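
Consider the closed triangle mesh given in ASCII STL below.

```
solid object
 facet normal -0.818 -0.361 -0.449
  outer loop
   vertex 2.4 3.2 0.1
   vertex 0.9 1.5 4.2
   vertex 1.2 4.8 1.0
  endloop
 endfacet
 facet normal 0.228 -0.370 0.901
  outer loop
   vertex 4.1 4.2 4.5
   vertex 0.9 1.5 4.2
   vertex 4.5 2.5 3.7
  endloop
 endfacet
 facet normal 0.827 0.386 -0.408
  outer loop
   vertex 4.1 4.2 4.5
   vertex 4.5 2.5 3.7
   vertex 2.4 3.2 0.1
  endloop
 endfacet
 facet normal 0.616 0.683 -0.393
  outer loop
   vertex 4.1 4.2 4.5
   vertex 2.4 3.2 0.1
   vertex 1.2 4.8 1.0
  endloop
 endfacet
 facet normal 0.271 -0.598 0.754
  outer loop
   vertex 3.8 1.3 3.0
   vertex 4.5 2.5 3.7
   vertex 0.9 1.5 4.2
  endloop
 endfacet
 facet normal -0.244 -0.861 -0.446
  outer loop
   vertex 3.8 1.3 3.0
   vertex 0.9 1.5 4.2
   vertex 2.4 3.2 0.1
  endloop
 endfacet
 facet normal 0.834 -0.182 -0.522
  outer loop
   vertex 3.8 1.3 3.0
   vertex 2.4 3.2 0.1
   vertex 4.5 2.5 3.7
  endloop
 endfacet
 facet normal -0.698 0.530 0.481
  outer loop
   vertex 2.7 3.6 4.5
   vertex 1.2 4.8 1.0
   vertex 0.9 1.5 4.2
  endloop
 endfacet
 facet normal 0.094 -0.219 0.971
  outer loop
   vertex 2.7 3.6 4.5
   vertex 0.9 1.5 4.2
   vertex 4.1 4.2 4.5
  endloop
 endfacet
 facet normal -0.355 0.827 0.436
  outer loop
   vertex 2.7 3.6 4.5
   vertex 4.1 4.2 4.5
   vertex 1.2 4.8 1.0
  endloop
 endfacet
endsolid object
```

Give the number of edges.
15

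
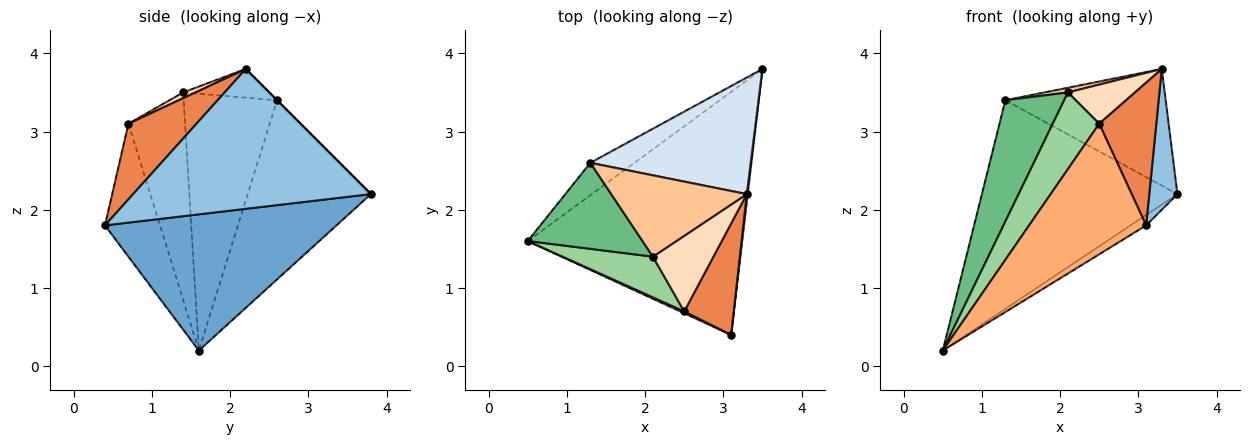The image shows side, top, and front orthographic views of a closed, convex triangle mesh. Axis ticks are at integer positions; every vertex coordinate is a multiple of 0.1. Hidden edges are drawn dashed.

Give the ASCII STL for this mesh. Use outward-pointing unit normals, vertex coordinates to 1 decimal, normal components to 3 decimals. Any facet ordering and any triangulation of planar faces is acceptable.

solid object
 facet normal 0.536 0.036 -0.844
  outer loop
   vertex 3.1 0.4 1.8
   vertex 0.5 1.6 0.2
   vertex 3.5 3.8 2.2
  endloop
 endfacet
 facet normal 0.993 -0.118 0.007
  outer loop
   vertex 3.3 2.2 3.8
   vertex 3.1 0.4 1.8
   vertex 3.5 3.8 2.2
  endloop
 endfacet
 facet normal -0.529 0.839 -0.130
  outer loop
   vertex 1.3 2.6 3.4
   vertex 3.5 3.8 2.2
   vertex 0.5 1.6 0.2
  endloop
 endfacet
 facet normal 0.000 0.707 0.707
  outer loop
   vertex 1.3 2.6 3.4
   vertex 3.3 2.2 3.8
   vertex 3.5 3.8 2.2
  endloop
 endfacet
 facet normal 0.685 -0.574 0.449
  outer loop
   vertex 2.5 0.7 3.1
   vertex 3.1 0.4 1.8
   vertex 3.3 2.2 3.8
  endloop
 endfacet
 facet normal -0.425 -0.905 0.013
  outer loop
   vertex 2.5 0.7 3.1
   vertex 0.5 1.6 0.2
   vertex 3.1 0.4 1.8
  endloop
 endfacet
 facet normal -0.207 -0.056 0.977
  outer loop
   vertex 2.1 1.4 3.5
   vertex 3.3 2.2 3.8
   vertex 1.3 2.6 3.4
  endloop
 endfacet
 facet normal 0.084 -0.458 0.885
  outer loop
   vertex 2.1 1.4 3.5
   vertex 2.5 0.7 3.1
   vertex 3.3 2.2 3.8
  endloop
 endfacet
 facet normal -0.792 -0.498 0.354
  outer loop
   vertex 2.1 1.4 3.5
   vertex 1.3 2.6 3.4
   vertex 0.5 1.6 0.2
  endloop
 endfacet
 facet normal -0.733 -0.601 0.319
  outer loop
   vertex 2.1 1.4 3.5
   vertex 0.5 1.6 0.2
   vertex 2.5 0.7 3.1
  endloop
 endfacet
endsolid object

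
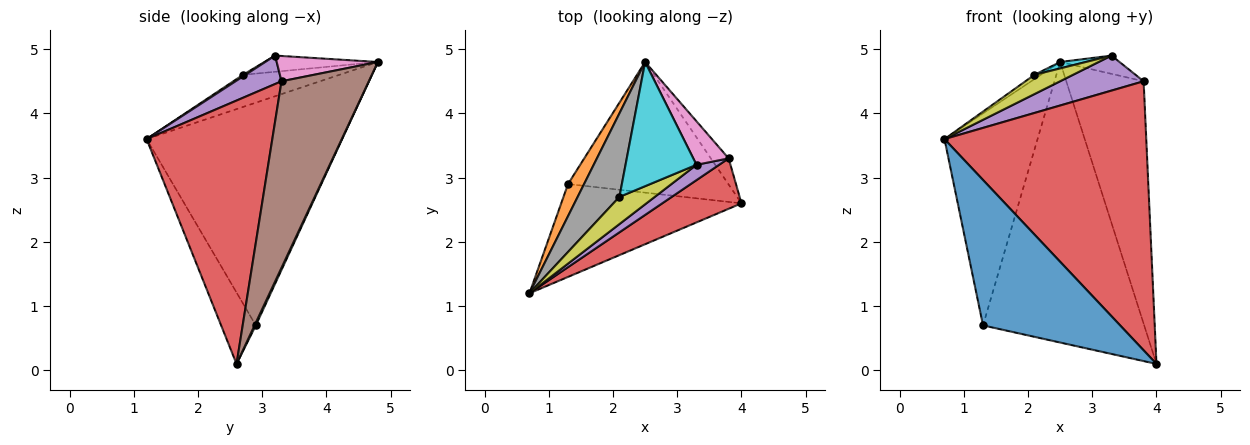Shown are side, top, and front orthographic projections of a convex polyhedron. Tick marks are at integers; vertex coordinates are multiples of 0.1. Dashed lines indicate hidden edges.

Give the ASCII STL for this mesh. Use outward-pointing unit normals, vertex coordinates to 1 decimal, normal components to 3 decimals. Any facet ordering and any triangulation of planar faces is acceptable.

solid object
 facet normal -0.209 -0.824 -0.526
  outer loop
   vertex 1.3 2.9 0.7
   vertex 4.0 2.6 0.1
   vertex 0.7 1.2 3.6
  endloop
 endfacet
 facet normal -0.901 0.429 0.065
  outer loop
   vertex 1.3 2.9 0.7
   vertex 0.7 1.2 3.6
   vertex 2.5 4.8 4.8
  endloop
 endfacet
 facet normal 0.007 0.907 -0.422
  outer loop
   vertex 1.3 2.9 0.7
   vertex 2.5 4.8 4.8
   vertex 4.0 2.6 0.1
  endloop
 endfacet
 facet normal 0.522 -0.838 0.157
  outer loop
   vertex 3.8 3.3 4.5
   vertex 0.7 1.2 3.6
   vertex 4.0 2.6 0.1
  endloop
 endfacet
 facet normal 0.450 -0.818 0.358
  outer loop
   vertex 3.8 3.3 4.5
   vertex 3.3 3.2 4.9
   vertex 0.7 1.2 3.6
  endloop
 endfacet
 facet normal 0.747 0.661 -0.071
  outer loop
   vertex 3.8 3.3 4.5
   vertex 4.0 2.6 0.1
   vertex 2.5 4.8 4.8
  endloop
 endfacet
 facet normal 0.551 0.323 0.769
  outer loop
   vertex 3.8 3.3 4.5
   vertex 2.5 4.8 4.8
   vertex 3.3 3.2 4.9
  endloop
 endfacet
 facet normal -0.609 0.041 0.792
  outer loop
   vertex 2.1 2.7 4.6
   vertex 2.5 4.8 4.8
   vertex 0.7 1.2 3.6
  endloop
 endfacet
 facet normal 0.037 -0.578 0.815
  outer loop
   vertex 2.1 2.7 4.6
   vertex 0.7 1.2 3.6
   vertex 3.3 3.2 4.9
  endloop
 endfacet
 facet normal -0.222 -0.050 0.974
  outer loop
   vertex 2.1 2.7 4.6
   vertex 3.3 3.2 4.9
   vertex 2.5 4.8 4.8
  endloop
 endfacet
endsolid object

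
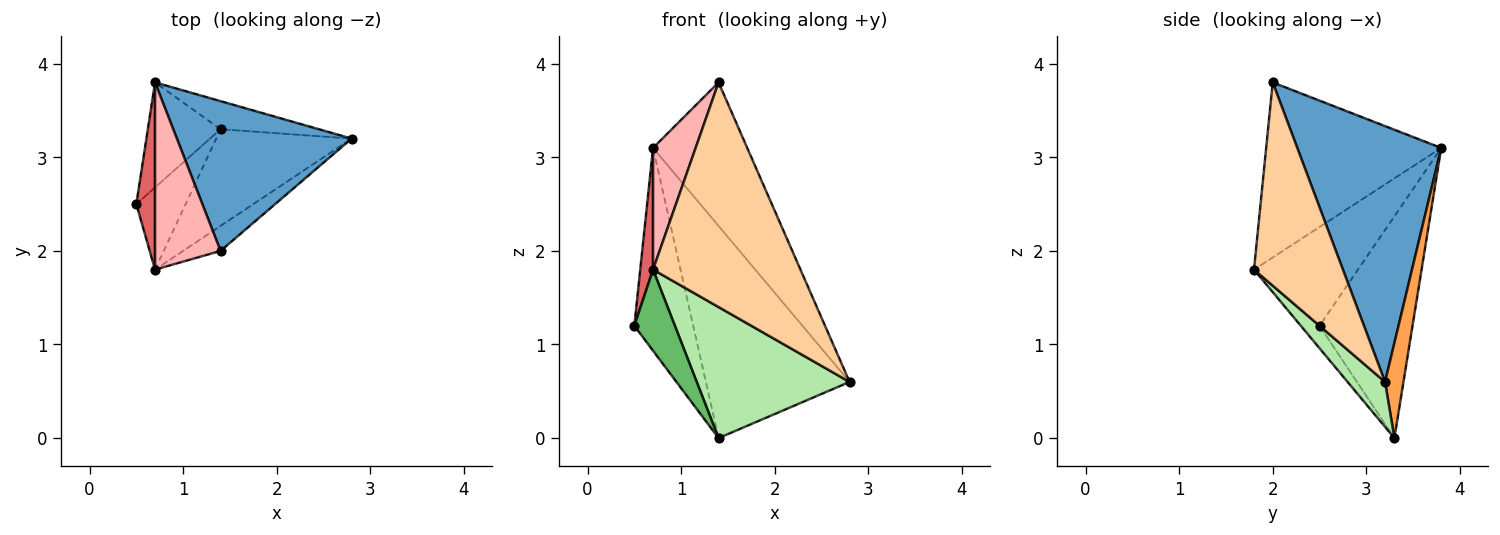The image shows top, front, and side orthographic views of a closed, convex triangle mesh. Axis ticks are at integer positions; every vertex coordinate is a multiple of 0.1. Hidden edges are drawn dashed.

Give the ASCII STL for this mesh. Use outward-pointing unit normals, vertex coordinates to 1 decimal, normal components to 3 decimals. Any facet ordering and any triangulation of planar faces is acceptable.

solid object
 facet normal 0.726 0.475 0.496
  outer loop
   vertex 1.4 2.0 3.8
   vertex 2.8 3.2 0.6
   vertex 0.7 3.8 3.1
  endloop
 endfacet
 facet normal -0.814 0.516 -0.267
  outer loop
   vertex 1.4 3.3 0.0
   vertex 0.5 2.5 1.2
   vertex 0.7 3.8 3.1
  endloop
 endfacet
 facet normal 0.126 0.983 -0.130
  outer loop
   vertex 1.4 3.3 0.0
   vertex 0.7 3.8 3.1
   vertex 2.8 3.2 0.6
  endloop
 endfacet
 facet normal 0.514 -0.852 -0.095
  outer loop
   vertex 0.7 1.8 1.8
   vertex 2.8 3.2 0.6
   vertex 1.4 2.0 3.8
  endloop
 endfacet
 facet normal -0.308 -0.668 -0.677
  outer loop
   vertex 0.7 1.8 1.8
   vertex 0.5 2.5 1.2
   vertex 1.4 3.3 0.0
  endloop
 endfacet
 facet normal 0.193 -0.789 -0.583
  outer loop
   vertex 0.7 1.8 1.8
   vertex 1.4 3.3 0.0
   vertex 2.8 3.2 0.6
  endloop
 endfacet
 facet normal -0.975 -0.120 0.185
  outer loop
   vertex 0.7 1.8 1.8
   vertex 0.7 3.8 3.1
   vertex 0.5 2.5 1.2
  endloop
 endfacet
 facet normal -0.913 -0.222 0.342
  outer loop
   vertex 0.7 1.8 1.8
   vertex 1.4 2.0 3.8
   vertex 0.7 3.8 3.1
  endloop
 endfacet
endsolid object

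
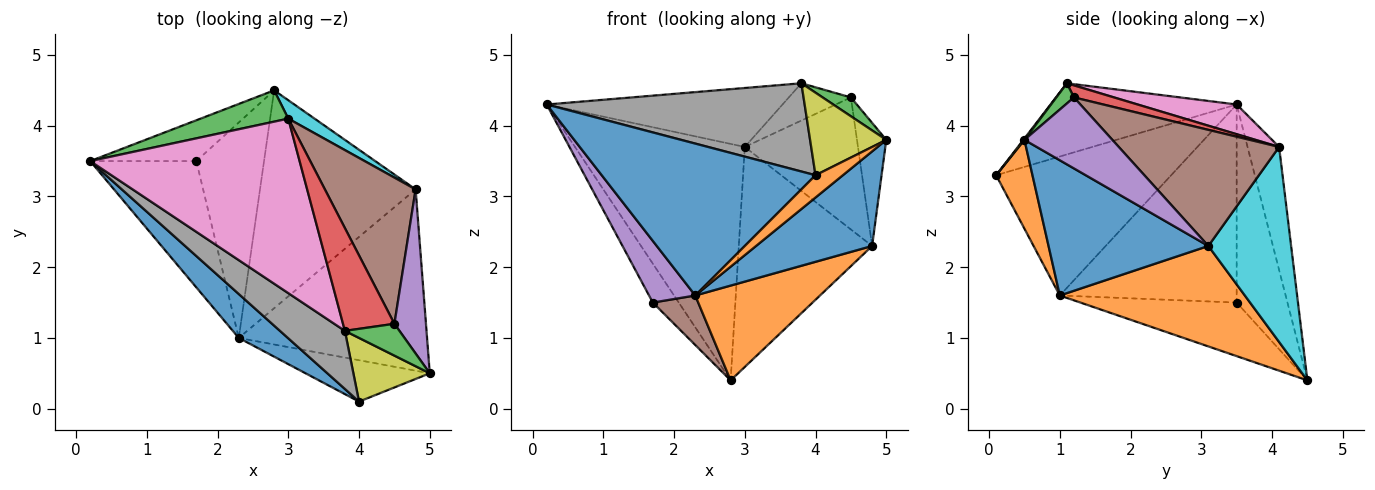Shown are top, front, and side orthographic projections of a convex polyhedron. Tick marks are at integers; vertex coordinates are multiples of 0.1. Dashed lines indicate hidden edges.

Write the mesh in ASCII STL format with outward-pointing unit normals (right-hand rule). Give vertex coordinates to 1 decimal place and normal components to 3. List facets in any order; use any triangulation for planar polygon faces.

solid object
 facet normal -0.618 -0.755 0.218
  outer loop
   vertex 2.3 1.0 1.6
   vertex 4.0 0.1 3.3
   vertex 0.2 3.5 4.3
  endloop
 endfacet
 facet normal 0.533 -0.401 -0.745
  outer loop
   vertex 2.3 1.0 1.6
   vertex 5.0 0.5 3.8
   vertex 4.0 0.1 3.3
  endloop
 endfacet
 facet normal -0.181 0.975 0.129
  outer loop
   vertex 3.0 4.1 3.7
   vertex 2.8 4.5 0.4
   vertex 0.2 3.5 4.3
  endloop
 endfacet
 facet normal -0.804 0.411 -0.431
  outer loop
   vertex 1.7 3.5 1.5
   vertex 0.2 3.5 4.3
   vertex 2.8 4.5 0.4
  endloop
 endfacet
 facet normal -0.859 -0.225 -0.460
  outer loop
   vertex 1.7 3.5 1.5
   vertex 2.3 1.0 1.6
   vertex 0.2 3.5 4.3
  endloop
 endfacet
 facet normal -0.611 -0.177 -0.772
  outer loop
   vertex 1.7 3.5 1.5
   vertex 2.8 4.5 0.4
   vertex 2.3 1.0 1.6
  endloop
 endfacet
 facet normal 0.133 0.317 0.939
  outer loop
   vertex 3.8 1.1 4.6
   vertex 3.0 4.1 3.7
   vertex 0.2 3.5 4.3
  endloop
 endfacet
 facet normal -0.516 -0.715 0.471
  outer loop
   vertex 3.8 1.1 4.6
   vertex 0.2 3.5 4.3
   vertex 4.0 0.1 3.3
  endloop
 endfacet
 facet normal 0.011 -0.792 0.611
  outer loop
   vertex 3.8 1.1 4.6
   vertex 4.0 0.1 3.3
   vertex 5.0 0.5 3.8
  endloop
 endfacet
 facet normal 0.526 0.848 0.071
  outer loop
   vertex 4.8 3.1 2.3
   vertex 2.8 4.5 0.4
   vertex 3.0 4.1 3.7
  endloop
 endfacet
 facet normal 0.537 -0.390 -0.748
  outer loop
   vertex 4.8 3.1 2.3
   vertex 5.0 0.5 3.8
   vertex 2.3 1.0 1.6
  endloop
 endfacet
 facet normal 0.509 -0.343 -0.789
  outer loop
   vertex 4.8 3.1 2.3
   vertex 2.3 1.0 1.6
   vertex 2.8 4.5 0.4
  endloop
 endfacet
 facet normal 0.304 -0.486 0.820
  outer loop
   vertex 4.5 1.2 4.4
   vertex 3.8 1.1 4.6
   vertex 5.0 0.5 3.8
  endloop
 endfacet
 facet normal 0.215 0.333 0.918
  outer loop
   vertex 4.5 1.2 4.4
   vertex 3.0 4.1 3.7
   vertex 3.8 1.1 4.6
  endloop
 endfacet
 facet normal 0.874 0.291 0.389
  outer loop
   vertex 4.5 1.2 4.4
   vertex 5.0 0.5 3.8
   vertex 4.8 3.1 2.3
  endloop
 endfacet
 facet normal 0.689 0.486 0.538
  outer loop
   vertex 4.5 1.2 4.4
   vertex 4.8 3.1 2.3
   vertex 3.0 4.1 3.7
  endloop
 endfacet
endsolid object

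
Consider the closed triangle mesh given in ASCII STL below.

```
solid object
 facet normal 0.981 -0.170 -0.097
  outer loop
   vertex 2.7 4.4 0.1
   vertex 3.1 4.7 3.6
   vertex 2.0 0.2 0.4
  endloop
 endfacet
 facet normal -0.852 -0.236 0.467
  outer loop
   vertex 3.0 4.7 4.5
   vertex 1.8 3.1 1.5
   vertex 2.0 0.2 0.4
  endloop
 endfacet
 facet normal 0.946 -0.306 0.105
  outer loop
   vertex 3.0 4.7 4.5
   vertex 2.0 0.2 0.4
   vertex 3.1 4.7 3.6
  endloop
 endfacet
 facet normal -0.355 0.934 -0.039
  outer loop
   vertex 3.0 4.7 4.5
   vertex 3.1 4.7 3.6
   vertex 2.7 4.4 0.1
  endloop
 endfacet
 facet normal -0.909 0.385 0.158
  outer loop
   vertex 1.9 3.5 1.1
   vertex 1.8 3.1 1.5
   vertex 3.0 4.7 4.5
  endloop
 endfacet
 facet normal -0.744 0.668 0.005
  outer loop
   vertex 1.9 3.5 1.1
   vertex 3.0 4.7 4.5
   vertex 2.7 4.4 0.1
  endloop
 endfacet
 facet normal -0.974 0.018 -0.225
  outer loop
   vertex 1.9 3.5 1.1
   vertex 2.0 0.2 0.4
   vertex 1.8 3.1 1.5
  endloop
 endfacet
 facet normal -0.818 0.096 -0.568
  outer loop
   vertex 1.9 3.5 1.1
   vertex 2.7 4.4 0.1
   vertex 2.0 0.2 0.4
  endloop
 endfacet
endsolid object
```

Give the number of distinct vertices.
6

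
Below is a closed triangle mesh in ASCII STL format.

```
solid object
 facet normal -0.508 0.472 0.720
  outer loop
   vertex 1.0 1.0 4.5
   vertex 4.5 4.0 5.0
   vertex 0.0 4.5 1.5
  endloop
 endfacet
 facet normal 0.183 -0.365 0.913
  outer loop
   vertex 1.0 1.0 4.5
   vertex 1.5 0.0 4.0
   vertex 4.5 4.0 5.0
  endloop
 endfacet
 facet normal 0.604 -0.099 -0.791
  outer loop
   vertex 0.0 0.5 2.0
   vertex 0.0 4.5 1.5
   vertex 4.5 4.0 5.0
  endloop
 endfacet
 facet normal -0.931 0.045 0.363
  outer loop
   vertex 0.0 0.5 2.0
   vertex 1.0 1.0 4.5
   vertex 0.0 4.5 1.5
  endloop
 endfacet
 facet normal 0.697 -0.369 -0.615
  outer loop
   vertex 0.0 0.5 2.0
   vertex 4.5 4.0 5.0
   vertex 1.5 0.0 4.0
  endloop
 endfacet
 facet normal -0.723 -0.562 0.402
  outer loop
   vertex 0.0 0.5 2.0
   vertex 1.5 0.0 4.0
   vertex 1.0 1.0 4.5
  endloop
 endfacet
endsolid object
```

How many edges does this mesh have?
9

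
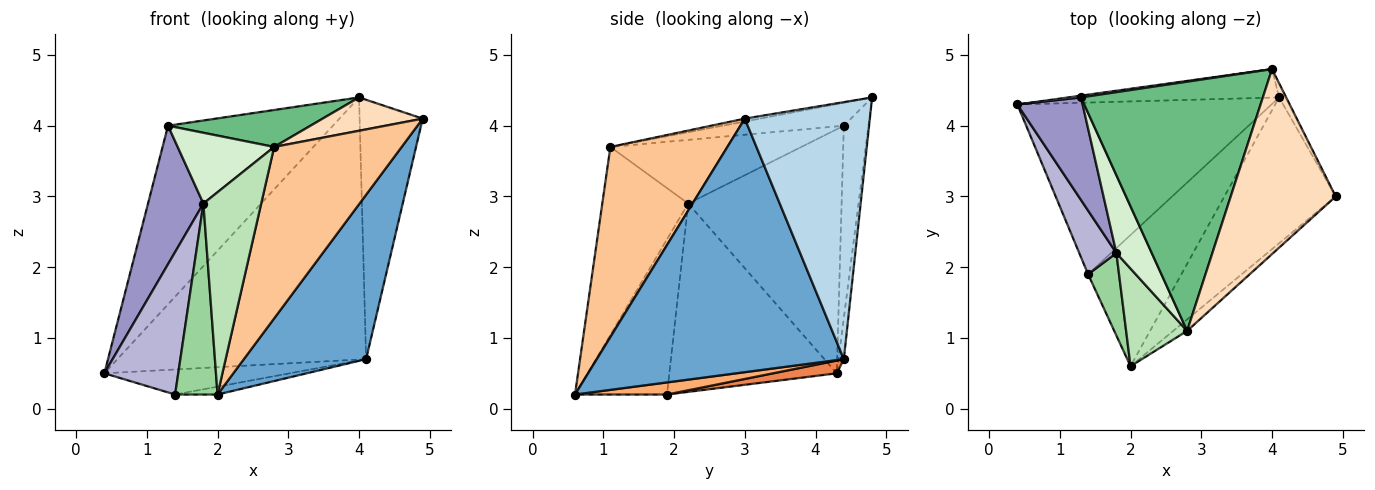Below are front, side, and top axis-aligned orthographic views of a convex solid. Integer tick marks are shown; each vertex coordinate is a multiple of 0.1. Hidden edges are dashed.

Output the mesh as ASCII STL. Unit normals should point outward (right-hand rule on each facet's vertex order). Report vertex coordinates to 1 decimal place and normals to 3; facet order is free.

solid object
 facet normal 0.834 -0.413 -0.366
  outer loop
   vertex 4.1 4.4 0.7
   vertex 4.9 3.0 4.1
   vertex 2.0 0.6 0.2
  endloop
 endfacet
 facet normal -0.021 0.994 -0.108
  outer loop
   vertex 4.1 4.4 0.7
   vertex 0.4 4.3 0.5
   vertex 4.0 4.8 4.4
  endloop
 endfacet
 facet normal 0.893 0.450 -0.025
  outer loop
   vertex 4.1 4.4 0.7
   vertex 4.0 4.8 4.4
   vertex 4.9 3.0 4.1
  endloop
 endfacet
 facet normal -0.148 0.989 0.010
  outer loop
   vertex 1.3 4.4 4.0
   vertex 4.0 4.8 4.4
   vertex 0.4 4.3 0.5
  endloop
 endfacet
 facet normal 0.050 0.144 -0.988
  outer loop
   vertex 1.4 1.9 0.2
   vertex 0.4 4.3 0.5
   vertex 4.1 4.4 0.7
  endloop
 endfacet
 facet normal 0.128 0.059 -0.990
  outer loop
   vertex 1.4 1.9 0.2
   vertex 4.1 4.4 0.7
   vertex 2.0 0.6 0.2
  endloop
 endfacet
 facet normal 0.675 -0.736 -0.049
  outer loop
   vertex 2.8 1.1 3.7
   vertex 2.0 0.6 0.2
   vertex 4.9 3.0 4.1
  endloop
 endfacet
 facet normal -0.027 -0.177 0.984
  outer loop
   vertex 2.8 1.1 3.7
   vertex 4.9 3.0 4.1
   vertex 4.0 4.8 4.4
  endloop
 endfacet
 facet normal -0.124 -0.146 0.982
  outer loop
   vertex 2.8 1.1 3.7
   vertex 4.0 4.8 4.4
   vertex 1.3 4.4 4.0
  endloop
 endfacet
 facet normal -0.893 -0.412 0.178
  outer loop
   vertex 1.8 2.2 2.9
   vertex 1.4 1.9 0.2
   vertex 2.0 0.6 0.2
  endloop
 endfacet
 facet normal -0.801 -0.539 0.260
  outer loop
   vertex 1.8 2.2 2.9
   vertex 2.0 0.6 0.2
   vertex 2.8 1.1 3.7
  endloop
 endfacet
 facet normal -0.800 -0.404 0.444
  outer loop
   vertex 1.8 2.2 2.9
   vertex 2.8 1.1 3.7
   vertex 1.3 4.4 4.0
  endloop
 endfacet
 facet normal -0.912 -0.329 0.244
  outer loop
   vertex 1.8 2.2 2.9
   vertex 1.3 4.4 4.0
   vertex 0.4 4.3 0.5
  endloop
 endfacet
 facet normal -0.900 -0.397 0.178
  outer loop
   vertex 1.8 2.2 2.9
   vertex 0.4 4.3 0.5
   vertex 1.4 1.9 0.2
  endloop
 endfacet
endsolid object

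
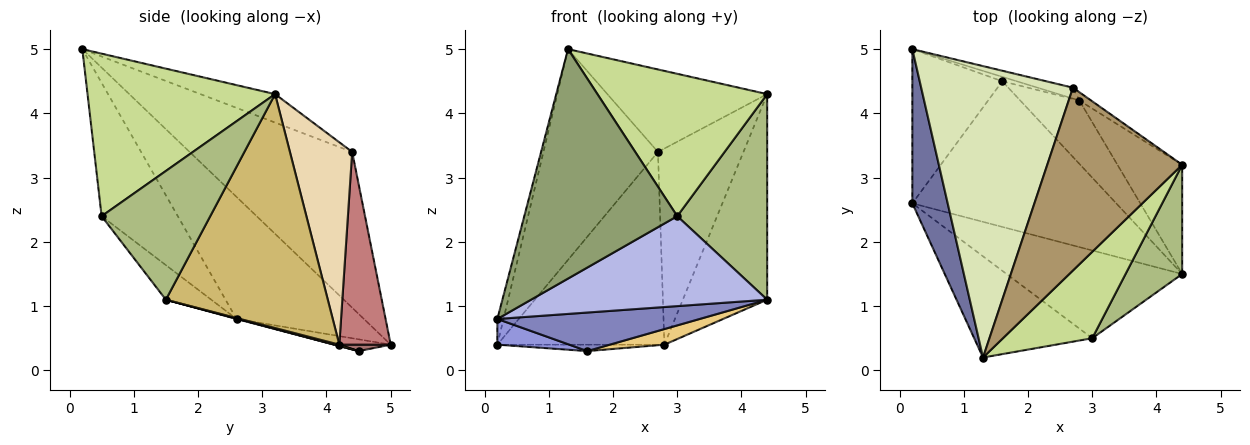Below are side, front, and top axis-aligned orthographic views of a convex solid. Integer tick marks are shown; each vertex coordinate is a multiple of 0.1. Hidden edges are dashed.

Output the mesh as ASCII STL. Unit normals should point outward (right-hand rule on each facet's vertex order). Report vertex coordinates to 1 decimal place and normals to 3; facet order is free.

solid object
 facet normal -0.960 0.046 0.278
  outer loop
   vertex 1.3 0.2 5.0
   vertex 0.2 5.0 0.4
   vertex 0.2 2.6 0.8
  endloop
 endfacet
 facet normal 0.002 -0.256 -0.967
  outer loop
   vertex 1.6 4.5 0.3
   vertex 4.4 1.5 1.1
   vertex 0.2 2.6 0.8
  endloop
 endfacet
 facet normal -0.128 -0.163 -0.978
  outer loop
   vertex 1.6 4.5 0.3
   vertex 0.2 2.6 0.8
   vertex 0.2 5.0 0.4
  endloop
 endfacet
 facet normal -0.136 -0.709 -0.692
  outer loop
   vertex 3.0 0.5 2.4
   vertex 0.2 2.6 0.8
   vertex 4.4 1.5 1.1
  endloop
 endfacet
 facet normal -0.415 -0.833 -0.367
  outer loop
   vertex 3.0 0.5 2.4
   vertex 1.3 0.2 5.0
   vertex 0.2 2.6 0.8
  endloop
 endfacet
 facet normal 0.729 -0.604 0.321
  outer loop
   vertex 3.0 0.5 2.4
   vertex 4.4 1.5 1.1
   vertex 4.4 3.2 4.3
  endloop
 endfacet
 facet normal 0.687 -0.621 0.377
  outer loop
   vertex 3.0 0.5 2.4
   vertex 4.4 3.2 4.3
   vertex 1.3 0.2 5.0
  endloop
 endfacet
 facet normal -0.639 0.450 0.623
  outer loop
   vertex 2.7 4.4 3.4
   vertex 0.2 5.0 0.4
   vertex 1.3 0.2 5.0
  endloop
 endfacet
 facet normal -0.189 0.404 0.895
  outer loop
   vertex 2.7 4.4 3.4
   vertex 1.3 0.2 5.0
   vertex 4.4 3.2 4.3
  endloop
 endfacet
 facet normal 0.861 0.449 -0.238
  outer loop
   vertex 2.8 4.2 0.4
   vertex 4.4 3.2 4.3
   vertex 4.4 1.5 1.1
  endloop
 endfacet
 facet normal 0.021 -0.239 -0.971
  outer loop
   vertex 2.8 4.2 0.4
   vertex 4.4 1.5 1.1
   vertex 1.6 4.5 0.3
  endloop
 endfacet
 facet normal 0.588 0.808 -0.034
  outer loop
   vertex 2.8 4.2 0.4
   vertex 2.7 4.4 3.4
   vertex 4.4 3.2 4.3
  endloop
 endfacet
 facet normal 0.245 0.797 -0.552
  outer loop
   vertex 2.8 4.2 0.4
   vertex 1.6 4.5 0.3
   vertex 0.2 5.0 0.4
  endloop
 endfacet
 facet normal 0.294 0.954 -0.054
  outer loop
   vertex 2.8 4.2 0.4
   vertex 0.2 5.0 0.4
   vertex 2.7 4.4 3.4
  endloop
 endfacet
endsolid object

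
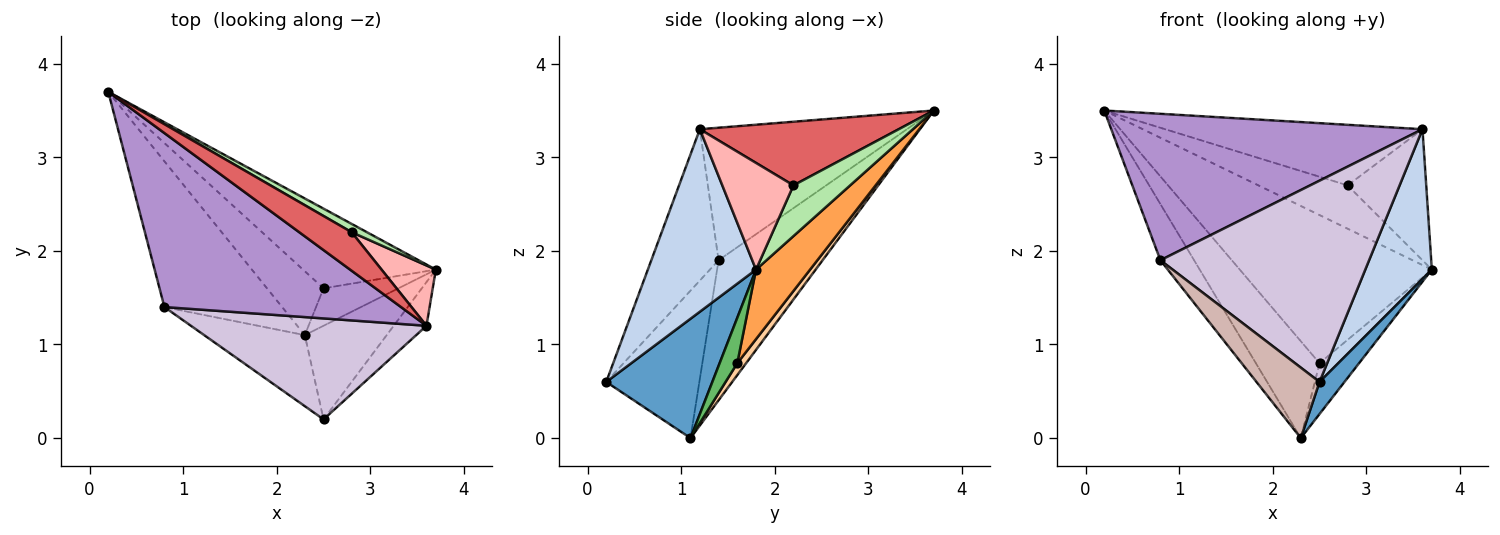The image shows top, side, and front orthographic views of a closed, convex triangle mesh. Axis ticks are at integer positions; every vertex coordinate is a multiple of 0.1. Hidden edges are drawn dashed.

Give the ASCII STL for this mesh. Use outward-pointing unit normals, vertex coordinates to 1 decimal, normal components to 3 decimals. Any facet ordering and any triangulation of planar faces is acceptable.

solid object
 facet normal 0.809 -0.190 -0.555
  outer loop
   vertex 2.3 1.1 0.0
   vertex 3.7 1.8 1.8
   vertex 2.5 0.2 0.6
  endloop
 endfacet
 facet normal 0.842 -0.518 -0.151
  outer loop
   vertex 3.6 1.2 3.3
   vertex 2.5 0.2 0.6
   vertex 3.7 1.8 1.8
  endloop
 endfacet
 facet normal 0.241 0.855 -0.460
  outer loop
   vertex 2.5 1.6 0.8
   vertex 0.2 3.7 3.5
   vertex 3.7 1.8 1.8
  endloop
 endfacet
 facet normal 0.115 0.829 -0.547
  outer loop
   vertex 2.5 1.6 0.8
   vertex 2.3 1.1 0.0
   vertex 0.2 3.7 3.5
  endloop
 endfacet
 facet normal 0.339 0.757 -0.558
  outer loop
   vertex 2.5 1.6 0.8
   vertex 3.7 1.8 1.8
   vertex 2.3 1.1 0.0
  endloop
 endfacet
 facet normal 0.530 0.833 0.159
  outer loop
   vertex 2.8 2.2 2.7
   vertex 3.7 1.8 1.8
   vertex 0.2 3.7 3.5
  endloop
 endfacet
 facet normal 0.546 0.707 0.450
  outer loop
   vertex 2.8 2.2 2.7
   vertex 0.2 3.7 3.5
   vertex 3.6 1.2 3.3
  endloop
 endfacet
 facet normal 0.635 0.702 0.323
  outer loop
   vertex 2.8 2.2 2.7
   vertex 3.6 1.2 3.3
   vertex 3.7 1.8 1.8
  endloop
 endfacet
 facet normal -0.394 -0.592 0.703
  outer loop
   vertex 0.8 1.4 1.9
   vertex 3.6 1.2 3.3
   vertex 0.2 3.7 3.5
  endloop
 endfacet
 facet normal -0.277 -0.859 0.431
  outer loop
   vertex 0.8 1.4 1.9
   vertex 2.5 0.2 0.6
   vertex 3.6 1.2 3.3
  endloop
 endfacet
 facet normal -0.743 0.241 -0.625
  outer loop
   vertex 0.8 1.4 1.9
   vertex 0.2 3.7 3.5
   vertex 2.3 1.1 0.0
  endloop
 endfacet
 facet normal -0.721 -0.488 -0.492
  outer loop
   vertex 0.8 1.4 1.9
   vertex 2.3 1.1 0.0
   vertex 2.5 0.2 0.6
  endloop
 endfacet
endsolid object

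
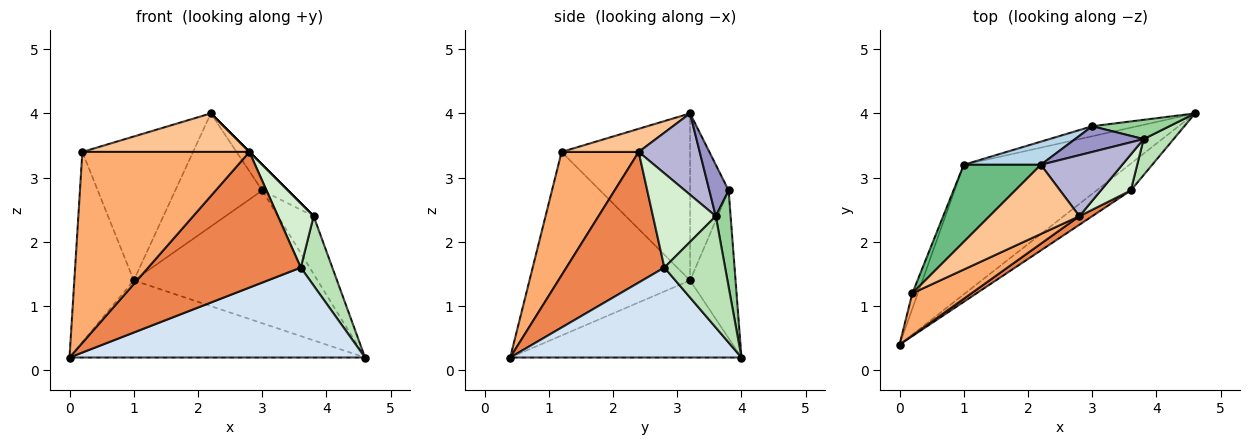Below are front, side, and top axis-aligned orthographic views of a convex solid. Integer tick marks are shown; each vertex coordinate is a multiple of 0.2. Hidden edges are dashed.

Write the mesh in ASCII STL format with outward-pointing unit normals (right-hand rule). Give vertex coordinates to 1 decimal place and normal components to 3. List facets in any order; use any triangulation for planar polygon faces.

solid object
 facet normal -0.371 0.475 -0.798
  outer loop
   vertex 1.0 3.2 1.4
   vertex 4.6 4.0 0.2
   vertex 0.0 0.4 0.2
  endloop
 endfacet
 facet normal -0.239 0.968 -0.073
  outer loop
   vertex 1.0 3.2 1.4
   vertex 3.0 3.8 2.8
   vertex 4.6 4.0 0.2
  endloop
 endfacet
 facet normal -0.398 0.899 0.184
  outer loop
   vertex 1.0 3.2 1.4
   vertex 2.2 3.2 4.0
   vertex 3.0 3.8 2.8
  endloop
 endfacet
 facet normal 0.600 -0.767 -0.229
  outer loop
   vertex 3.6 2.8 1.6
   vertex 0.0 0.4 0.2
   vertex 4.6 4.0 0.2
  endloop
 endfacet
 facet normal 0.540 -0.840 0.053
  outer loop
   vertex 3.6 2.8 1.6
   vertex 2.8 2.4 3.4
   vertex 0.0 0.4 0.2
  endloop
 endfacet
 facet normal 0.411 -0.890 0.197
  outer loop
   vertex 0.2 1.2 3.4
   vertex 0.0 0.4 0.2
   vertex 2.8 2.4 3.4
  endloop
 endfacet
 facet normal 0.219 -0.475 0.852
  outer loop
   vertex 0.2 1.2 3.4
   vertex 2.8 2.4 3.4
   vertex 2.2 3.2 4.0
  endloop
 endfacet
 facet normal -0.937 0.347 -0.028
  outer loop
   vertex 0.2 1.2 3.4
   vertex 1.0 3.2 1.4
   vertex 0.0 0.4 0.2
  endloop
 endfacet
 facet normal -0.715 0.616 0.330
  outer loop
   vertex 0.2 1.2 3.4
   vertex 2.2 3.2 4.0
   vertex 1.0 3.2 1.4
  endloop
 endfacet
 facet normal 0.368 0.882 0.294
  outer loop
   vertex 3.8 3.6 2.4
   vertex 4.6 4.0 0.2
   vertex 3.0 3.8 2.8
  endloop
 endfacet
 facet normal 0.863 -0.448 0.232
  outer loop
   vertex 3.8 3.6 2.4
   vertex 3.6 2.8 1.6
   vertex 4.6 4.0 0.2
  endloop
 endfacet
 facet normal 0.838 -0.476 0.267
  outer loop
   vertex 3.8 3.6 2.4
   vertex 2.8 2.4 3.4
   vertex 3.6 2.8 1.6
  endloop
 endfacet
 facet normal 0.469 0.625 0.625
  outer loop
   vertex 3.8 3.6 2.4
   vertex 3.0 3.8 2.8
   vertex 2.2 3.2 4.0
  endloop
 endfacet
 facet normal 0.707 0.000 0.707
  outer loop
   vertex 3.8 3.6 2.4
   vertex 2.2 3.2 4.0
   vertex 2.8 2.4 3.4
  endloop
 endfacet
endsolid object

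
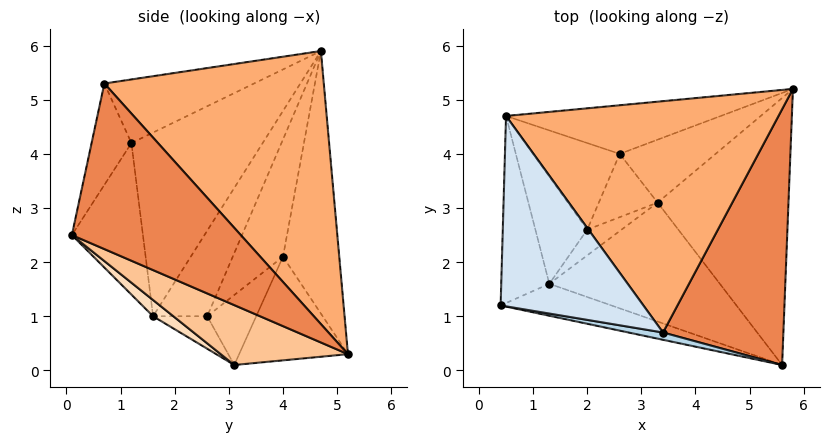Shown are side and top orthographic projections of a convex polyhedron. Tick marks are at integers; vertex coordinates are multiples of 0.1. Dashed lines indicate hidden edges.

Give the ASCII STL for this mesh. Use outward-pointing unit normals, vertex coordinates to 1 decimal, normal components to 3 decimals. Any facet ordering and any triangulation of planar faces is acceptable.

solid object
 facet normal -0.263 -0.946 -0.192
  outer loop
   vertex 1.3 1.6 1.0
   vertex 5.6 0.1 2.5
   vertex 0.4 1.2 4.2
  endloop
 endfacet
 facet normal -0.957 0.149 -0.250
  outer loop
   vertex 1.3 1.6 1.0
   vertex 0.4 1.2 4.2
   vertex 0.5 4.7 5.9
  endloop
 endfacet
 facet normal -0.187 -0.980 0.063
  outer loop
   vertex 3.4 0.7 5.3
   vertex 0.4 1.2 4.2
   vertex 5.6 0.1 2.5
  endloop
 endfacet
 facet normal -0.374 -0.397 0.839
  outer loop
   vertex 3.4 0.7 5.3
   vertex 0.5 4.7 5.9
   vertex 0.4 1.2 4.2
  endloop
 endfacet
 facet normal 0.790 0.217 0.574
  outer loop
   vertex 3.4 0.7 5.3
   vertex 5.6 0.1 2.5
   vertex 5.8 5.2 0.3
  endloop
 endfacet
 facet normal 0.656 0.377 0.654
  outer loop
   vertex 3.4 0.7 5.3
   vertex 5.8 5.2 0.3
   vertex 0.5 4.7 5.9
  endloop
 endfacet
 facet normal 0.385 -0.378 -0.842
  outer loop
   vertex 3.3 3.1 0.1
   vertex 5.8 5.2 0.3
   vertex 5.6 0.1 2.5
  endloop
 endfacet
 facet normal 0.077 -0.586 -0.806
  outer loop
   vertex 3.3 3.1 0.1
   vertex 5.6 0.1 2.5
   vertex 1.3 1.6 1.0
  endloop
 endfacet
 facet normal -0.734 0.514 -0.445
  outer loop
   vertex 2.0 2.6 1.0
   vertex 1.3 1.6 1.0
   vertex 0.5 4.7 5.9
  endloop
 endfacet
 facet normal -0.620 0.434 -0.654
  outer loop
   vertex 2.0 2.6 1.0
   vertex 3.3 3.1 0.1
   vertex 1.3 1.6 1.0
  endloop
 endfacet
 facet normal -0.625 0.630 -0.461
  outer loop
   vertex 2.6 4.0 2.1
   vertex 2.0 2.6 1.0
   vertex 0.5 4.7 5.9
  endloop
 endfacet
 facet normal -0.588 0.640 -0.494
  outer loop
   vertex 2.6 4.0 2.1
   vertex 3.3 3.1 0.1
   vertex 2.0 2.6 1.0
  endloop
 endfacet
 facet normal -0.517 0.744 -0.423
  outer loop
   vertex 2.6 4.0 2.1
   vertex 0.5 4.7 5.9
   vertex 5.8 5.2 0.3
  endloop
 endfacet
 facet normal -0.535 0.684 -0.495
  outer loop
   vertex 2.6 4.0 2.1
   vertex 5.8 5.2 0.3
   vertex 3.3 3.1 0.1
  endloop
 endfacet
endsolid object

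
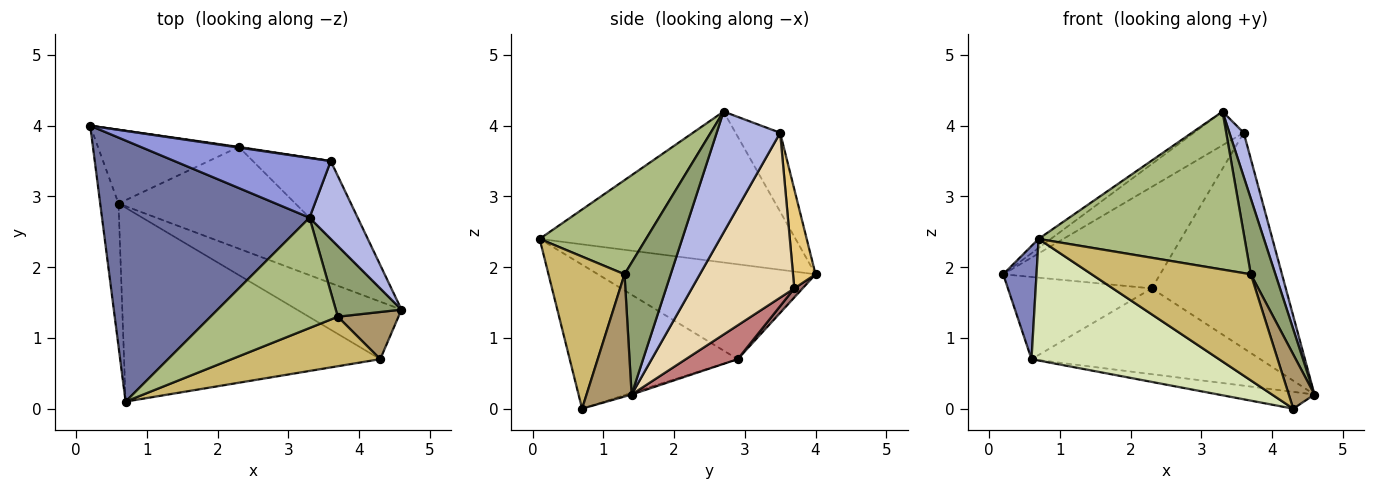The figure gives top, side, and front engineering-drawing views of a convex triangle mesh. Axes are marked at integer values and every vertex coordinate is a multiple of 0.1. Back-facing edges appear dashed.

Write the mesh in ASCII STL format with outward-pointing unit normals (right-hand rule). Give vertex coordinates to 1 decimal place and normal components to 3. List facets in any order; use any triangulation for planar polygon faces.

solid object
 facet normal -0.588 0.028 0.808
  outer loop
   vertex 3.3 2.7 4.2
   vertex 0.2 4.0 1.9
   vertex 0.7 0.1 2.4
  endloop
 endfacet
 facet normal -0.971 -0.149 -0.188
  outer loop
   vertex 0.6 2.9 0.7
   vertex 0.7 0.1 2.4
   vertex 0.2 4.0 1.9
  endloop
 endfacet
 facet normal -0.403 0.450 0.797
  outer loop
   vertex 3.6 3.5 3.9
   vertex 0.2 4.0 1.9
   vertex 3.3 2.7 4.2
  endloop
 endfacet
 facet normal 0.909 -0.205 0.362
  outer loop
   vertex 3.6 3.5 3.9
   vertex 3.3 2.7 4.2
   vertex 4.6 1.4 0.2
  endloop
 endfacet
 facet normal 0.808 -0.430 0.402
  outer loop
   vertex 3.7 1.3 1.9
   vertex 4.6 1.4 0.2
   vertex 3.3 2.7 4.2
  endloop
 endfacet
 facet normal 0.390 -0.755 0.527
  outer loop
   vertex 3.7 1.3 1.9
   vertex 3.3 2.7 4.2
   vertex 0.7 0.1 2.4
  endloop
 endfacet
 facet normal -0.015 0.281 -0.960
  outer loop
   vertex 4.3 0.7 0.0
   vertex 0.6 2.9 0.7
   vertex 4.6 1.4 0.2
  endloop
 endfacet
 facet normal -0.430 -0.480 -0.765
  outer loop
   vertex 4.3 0.7 0.0
   vertex 0.7 0.1 2.4
   vertex 0.6 2.9 0.7
  endloop
 endfacet
 facet normal 0.798 -0.455 0.396
  outer loop
   vertex 4.3 0.7 0.0
   vertex 4.6 1.4 0.2
   vertex 3.7 1.3 1.9
  endloop
 endfacet
 facet normal 0.397 -0.832 0.388
  outer loop
   vertex 4.3 0.7 0.0
   vertex 3.7 1.3 1.9
   vertex 0.7 0.1 2.4
  endloop
 endfacet
 facet normal 0.142 0.990 0.006
  outer loop
   vertex 2.3 3.7 1.7
   vertex 0.2 4.0 1.9
   vertex 3.6 3.5 3.9
  endloop
 endfacet
 facet normal 0.584 0.764 -0.276
  outer loop
   vertex 2.3 3.7 1.7
   vertex 3.6 3.5 3.9
   vertex 4.6 1.4 0.2
  endloop
 endfacet
 facet normal 0.043 0.744 -0.667
  outer loop
   vertex 2.3 3.7 1.7
   vertex 0.6 2.9 0.7
   vertex 0.2 4.0 1.9
  endloop
 endfacet
 facet normal 0.145 0.638 -0.756
  outer loop
   vertex 2.3 3.7 1.7
   vertex 4.6 1.4 0.2
   vertex 0.6 2.9 0.7
  endloop
 endfacet
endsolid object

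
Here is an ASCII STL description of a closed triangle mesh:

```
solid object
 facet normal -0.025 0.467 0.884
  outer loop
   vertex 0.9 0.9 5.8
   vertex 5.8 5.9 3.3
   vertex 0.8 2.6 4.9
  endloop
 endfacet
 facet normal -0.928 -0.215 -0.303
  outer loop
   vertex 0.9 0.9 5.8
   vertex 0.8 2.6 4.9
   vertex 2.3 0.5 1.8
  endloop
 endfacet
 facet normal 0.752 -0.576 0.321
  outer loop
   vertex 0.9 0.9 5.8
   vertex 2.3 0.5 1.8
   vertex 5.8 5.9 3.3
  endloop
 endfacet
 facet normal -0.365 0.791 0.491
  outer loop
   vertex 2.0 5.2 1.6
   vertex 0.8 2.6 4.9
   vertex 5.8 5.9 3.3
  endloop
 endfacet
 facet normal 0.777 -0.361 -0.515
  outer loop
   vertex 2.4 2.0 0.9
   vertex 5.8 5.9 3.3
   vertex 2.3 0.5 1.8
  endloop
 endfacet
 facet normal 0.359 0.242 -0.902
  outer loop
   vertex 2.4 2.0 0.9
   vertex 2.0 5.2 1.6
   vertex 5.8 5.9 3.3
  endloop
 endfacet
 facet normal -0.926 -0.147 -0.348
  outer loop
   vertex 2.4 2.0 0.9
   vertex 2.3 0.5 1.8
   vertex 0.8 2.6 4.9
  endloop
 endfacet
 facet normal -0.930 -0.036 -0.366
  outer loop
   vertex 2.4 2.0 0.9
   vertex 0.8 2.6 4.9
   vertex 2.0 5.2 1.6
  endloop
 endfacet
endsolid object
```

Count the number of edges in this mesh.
12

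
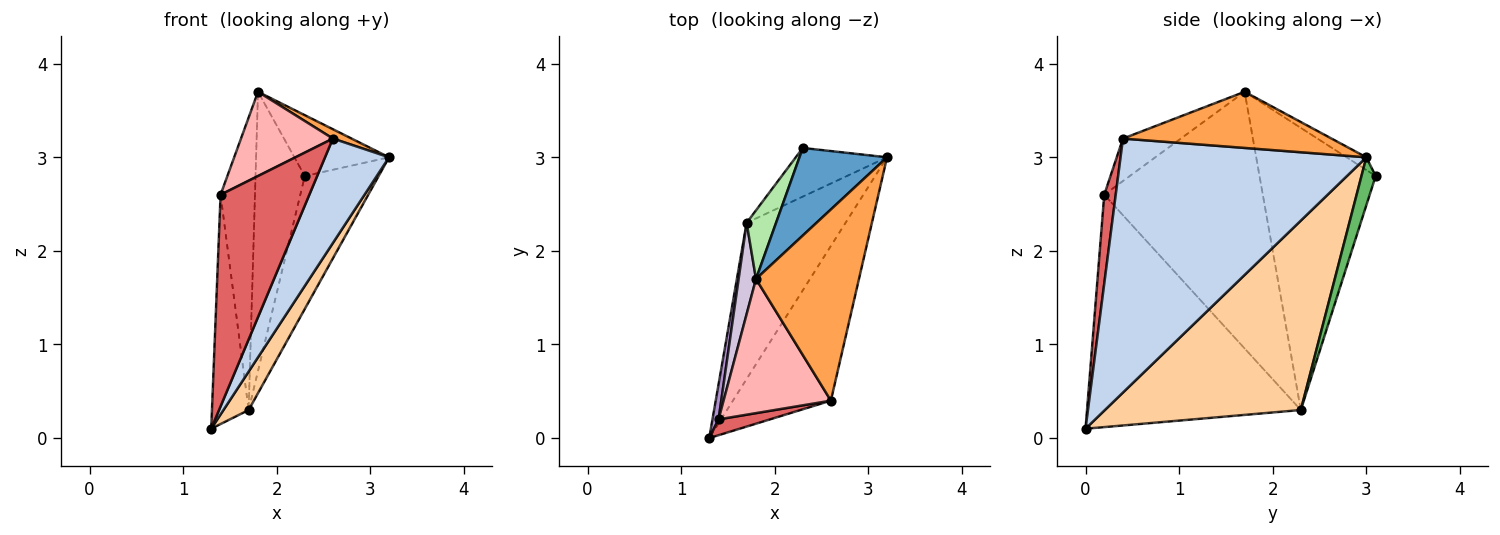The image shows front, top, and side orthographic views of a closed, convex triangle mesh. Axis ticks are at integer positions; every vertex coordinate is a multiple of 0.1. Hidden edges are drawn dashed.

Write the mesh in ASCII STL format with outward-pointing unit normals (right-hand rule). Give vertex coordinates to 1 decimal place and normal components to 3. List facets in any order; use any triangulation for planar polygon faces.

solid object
 facet normal -0.118 0.567 0.816
  outer loop
   vertex 1.8 1.7 3.7
   vertex 3.2 3.0 3.0
   vertex 2.3 3.1 2.8
  endloop
 endfacet
 facet normal 0.907 -0.236 -0.350
  outer loop
   vertex 2.6 0.4 3.2
   vertex 1.3 0.0 0.1
   vertex 3.2 3.0 3.0
  endloop
 endfacet
 facet normal 0.478 -0.043 0.877
  outer loop
   vertex 2.6 0.4 3.2
   vertex 3.2 3.0 3.0
   vertex 1.8 1.7 3.7
  endloop
 endfacet
 facet normal 0.881 -0.113 -0.460
  outer loop
   vertex 1.7 2.3 0.3
   vertex 3.2 3.0 3.0
   vertex 1.3 0.0 0.1
  endloop
 endfacet
 facet normal 0.178 0.924 -0.338
  outer loop
   vertex 1.7 2.3 0.3
   vertex 2.3 3.1 2.8
   vertex 3.2 3.0 3.0
  endloop
 endfacet
 facet normal -0.916 0.389 0.096
  outer loop
   vertex 1.7 2.3 0.3
   vertex 1.8 1.7 3.7
   vertex 2.3 3.1 2.8
  endloop
 endfacet
 facet normal 0.128 -0.989 0.074
  outer loop
   vertex 1.4 0.2 2.6
   vertex 1.3 0.0 0.1
   vertex 2.6 0.4 3.2
  endloop
 endfacet
 facet normal -0.317 -0.504 0.803
  outer loop
   vertex 1.4 0.2 2.6
   vertex 2.6 0.4 3.2
   vertex 1.8 1.7 3.7
  endloop
 endfacet
 facet normal -0.985 0.169 0.026
  outer loop
   vertex 1.4 0.2 2.6
   vertex 1.7 2.3 0.3
   vertex 1.3 0.0 0.1
  endloop
 endfacet
 facet normal -0.975 0.212 0.066
  outer loop
   vertex 1.4 0.2 2.6
   vertex 1.8 1.7 3.7
   vertex 1.7 2.3 0.3
  endloop
 endfacet
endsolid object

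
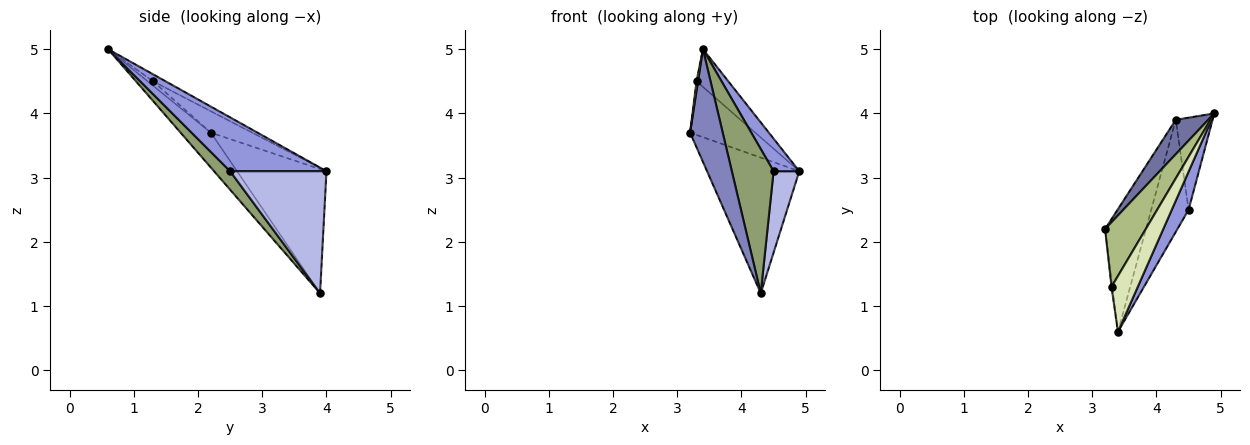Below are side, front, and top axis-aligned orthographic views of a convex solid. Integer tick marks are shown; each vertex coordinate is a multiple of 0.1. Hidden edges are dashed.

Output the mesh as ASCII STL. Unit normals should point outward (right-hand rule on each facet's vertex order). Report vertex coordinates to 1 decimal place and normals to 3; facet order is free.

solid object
 facet normal -0.685 0.706 0.179
  outer loop
   vertex 4.3 3.9 1.2
   vertex 3.2 2.2 3.7
   vertex 4.9 4.0 3.1
  endloop
 endfacet
 facet normal -0.532 -0.573 -0.624
  outer loop
   vertex 4.3 3.9 1.2
   vertex 3.4 0.6 5.0
   vertex 3.2 2.2 3.7
  endloop
 endfacet
 facet normal 0.925 -0.247 0.289
  outer loop
   vertex 4.5 2.5 3.1
   vertex 4.9 4.0 3.1
   vertex 3.4 0.6 5.0
  endloop
 endfacet
 facet normal 0.928 -0.247 -0.280
  outer loop
   vertex 4.5 2.5 3.1
   vertex 4.3 3.9 1.2
   vertex 4.9 4.0 3.1
  endloop
 endfacet
 facet normal 0.291 -0.755 -0.587
  outer loop
   vertex 4.5 2.5 3.1
   vertex 3.4 0.6 5.0
   vertex 4.3 3.9 1.2
  endloop
 endfacet
 facet normal -0.375 0.592 0.713
  outer loop
   vertex 3.3 1.3 4.5
   vertex 4.9 4.0 3.1
   vertex 3.2 2.2 3.7
  endloop
 endfacet
 facet normal -0.950 -0.259 -0.173
  outer loop
   vertex 3.3 1.3 4.5
   vertex 3.2 2.2 3.7
   vertex 3.4 0.6 5.0
  endloop
 endfacet
 facet normal -0.215 0.547 0.809
  outer loop
   vertex 3.3 1.3 4.5
   vertex 3.4 0.6 5.0
   vertex 4.9 4.0 3.1
  endloop
 endfacet
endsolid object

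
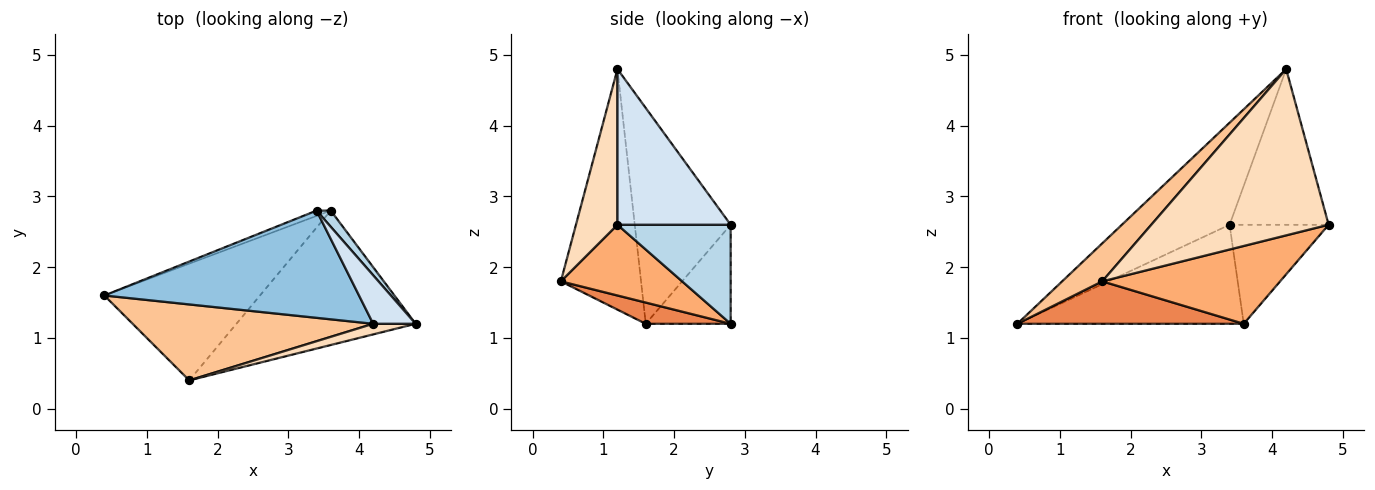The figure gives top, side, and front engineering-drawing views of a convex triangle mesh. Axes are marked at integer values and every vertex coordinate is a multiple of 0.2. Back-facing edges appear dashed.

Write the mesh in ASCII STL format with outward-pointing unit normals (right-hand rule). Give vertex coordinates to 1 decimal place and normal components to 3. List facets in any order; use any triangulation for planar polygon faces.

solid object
 facet normal -0.351 0.935 -0.050
  outer loop
   vertex 3.4 2.8 2.6
   vertex 3.6 2.8 1.2
   vertex 0.4 1.6 1.2
  endloop
 endfacet
 facet normal -0.523 0.587 0.617
  outer loop
   vertex 3.4 2.8 2.6
   vertex 0.4 1.6 1.2
   vertex 4.2 1.2 4.8
  endloop
 endfacet
 facet normal 0.748 0.655 0.107
  outer loop
   vertex 3.4 2.8 2.6
   vertex 4.8 1.2 2.6
   vertex 3.6 2.8 1.2
  endloop
 endfacet
 facet normal 0.737 0.645 0.201
  outer loop
   vertex 3.4 2.8 2.6
   vertex 4.2 1.2 4.8
   vertex 4.8 1.2 2.6
  endloop
 endfacet
 facet normal 0.127 -0.339 -0.932
  outer loop
   vertex 1.6 0.4 1.8
   vertex 0.4 1.6 1.2
   vertex 3.6 2.8 1.2
  endloop
 endfacet
 facet normal 0.323 -0.474 -0.819
  outer loop
   vertex 1.6 0.4 1.8
   vertex 3.6 2.8 1.2
   vertex 4.8 1.2 2.6
  endloop
 endfacet
 facet normal -0.667 -0.333 0.667
  outer loop
   vertex 1.6 0.4 1.8
   vertex 4.2 1.2 4.8
   vertex 0.4 1.6 1.2
  endloop
 endfacet
 facet normal 0.227 -0.972 0.062
  outer loop
   vertex 1.6 0.4 1.8
   vertex 4.8 1.2 2.6
   vertex 4.2 1.2 4.8
  endloop
 endfacet
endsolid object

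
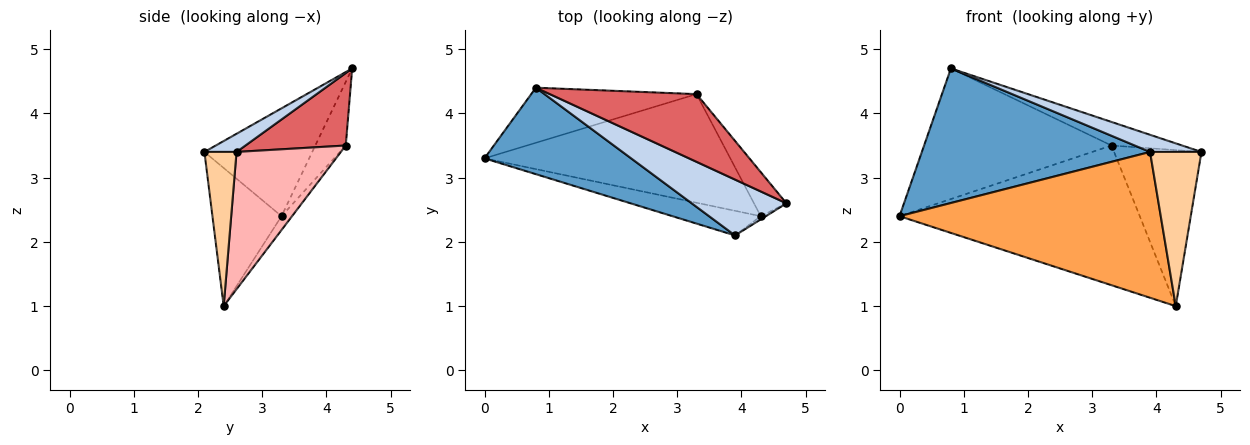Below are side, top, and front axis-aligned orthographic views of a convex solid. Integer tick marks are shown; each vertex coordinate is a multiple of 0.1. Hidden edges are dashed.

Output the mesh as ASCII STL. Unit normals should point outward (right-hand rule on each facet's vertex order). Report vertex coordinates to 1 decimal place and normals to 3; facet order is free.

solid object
 facet normal -0.369 -0.782 0.502
  outer loop
   vertex 3.9 2.1 3.4
   vertex 0.8 4.4 4.7
   vertex 0.0 3.3 2.4
  endloop
 endfacet
 facet normal 0.180 -0.288 0.940
  outer loop
   vertex 3.9 2.1 3.4
   vertex 4.7 2.6 3.4
   vertex 0.8 4.4 4.7
  endloop
 endfacet
 facet normal -0.252 -0.954 -0.161
  outer loop
   vertex 3.9 2.1 3.4
   vertex 0.0 3.3 2.4
   vertex 4.3 2.4 1.0
  endloop
 endfacet
 facet normal 0.530 -0.848 -0.018
  outer loop
   vertex 3.9 2.1 3.4
   vertex 4.3 2.4 1.0
   vertex 4.7 2.6 3.4
  endloop
 endfacet
 facet normal -0.148 0.911 -0.384
  outer loop
   vertex 3.3 4.3 3.5
   vertex 0.0 3.3 2.4
   vertex 0.8 4.4 4.7
  endloop
 endfacet
 facet normal -0.035 0.789 -0.613
  outer loop
   vertex 3.3 4.3 3.5
   vertex 4.3 2.4 1.0
   vertex 0.0 3.3 2.4
  endloop
 endfacet
 facet normal 0.423 0.298 0.856
  outer loop
   vertex 3.3 4.3 3.5
   vertex 0.8 4.4 4.7
   vertex 4.7 2.6 3.4
  endloop
 endfacet
 facet normal 0.754 0.632 -0.178
  outer loop
   vertex 3.3 4.3 3.5
   vertex 4.7 2.6 3.4
   vertex 4.3 2.4 1.0
  endloop
 endfacet
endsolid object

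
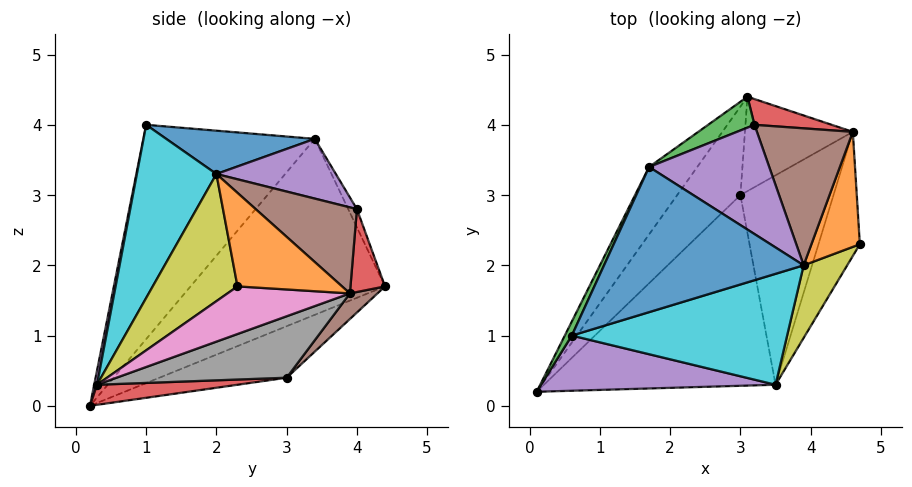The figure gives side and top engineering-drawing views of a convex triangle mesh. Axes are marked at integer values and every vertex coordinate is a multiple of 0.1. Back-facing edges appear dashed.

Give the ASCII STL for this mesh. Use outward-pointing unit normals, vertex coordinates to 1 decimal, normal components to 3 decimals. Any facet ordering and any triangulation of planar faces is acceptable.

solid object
 facet normal -0.502 0.608 -0.616
  outer loop
   vertex 3.0 3.0 0.4
   vertex 0.1 0.2 0.0
   vertex 3.1 4.4 1.7
  endloop
 endfacet
 facet normal -0.755 0.623 -0.207
  outer loop
   vertex 1.7 3.4 3.8
   vertex 3.1 4.4 1.7
   vertex 0.1 0.2 0.0
  endloop
 endfacet
 facet normal -0.908 0.419 0.030
  outer loop
   vertex 1.7 3.4 3.8
   vertex 0.1 0.2 0.0
   vertex 0.6 1.0 4.0
  endloop
 endfacet
 facet normal 0.086 0.053 -0.995
  outer loop
   vertex 3.5 0.3 0.3
   vertex 0.1 0.2 0.0
   vertex 3.0 3.0 0.4
  endloop
 endfacet
 facet normal 0.012 -0.981 0.195
  outer loop
   vertex 3.5 0.3 0.3
   vertex 0.6 1.0 4.0
   vertex 0.1 0.2 0.0
  endloop
 endfacet
 facet normal 0.173 0.664 -0.728
  outer loop
   vertex 4.6 3.9 1.6
   vertex 3.0 3.0 0.4
   vertex 3.1 4.4 1.7
  endloop
 endfacet
 facet normal 0.755 0.006 -0.656
  outer loop
   vertex 4.6 3.9 1.6
   vertex 4.7 2.3 1.7
   vertex 3.5 0.3 0.3
  endloop
 endfacet
 facet normal 0.546 0.132 -0.827
  outer loop
   vertex 4.6 3.9 1.6
   vertex 3.5 0.3 0.3
   vertex 3.0 3.0 0.4
  endloop
 endfacet
 facet normal 0.741 -0.622 0.254
  outer loop
   vertex 3.9 2.0 3.3
   vertex 3.5 0.3 0.3
   vertex 4.7 2.3 1.7
  endloop
 endfacet
 facet normal 0.344 -0.836 0.428
  outer loop
   vertex 3.9 2.0 3.3
   vertex 0.6 1.0 4.0
   vertex 3.5 0.3 0.3
  endloop
 endfacet
 facet normal 0.212 -0.016 0.977
  outer loop
   vertex 3.9 2.0 3.3
   vertex 1.7 3.4 3.8
   vertex 0.6 1.0 4.0
  endloop
 endfacet
 facet normal 0.885 0.084 0.458
  outer loop
   vertex 3.9 2.0 3.3
   vertex 4.7 2.3 1.7
   vertex 4.6 3.9 1.6
  endloop
 endfacet
 facet normal -0.138 0.927 0.350
  outer loop
   vertex 3.2 4.0 2.8
   vertex 3.1 4.4 1.7
   vertex 1.7 3.4 3.8
  endloop
 endfacet
 facet normal 0.320 0.899 0.298
  outer loop
   vertex 3.2 4.0 2.8
   vertex 4.6 3.9 1.6
   vertex 3.1 4.4 1.7
  endloop
 endfacet
 facet normal 0.416 0.355 0.837
  outer loop
   vertex 3.2 4.0 2.8
   vertex 1.7 3.4 3.8
   vertex 3.9 2.0 3.3
  endloop
 endfacet
 facet normal 0.616 0.387 0.686
  outer loop
   vertex 3.2 4.0 2.8
   vertex 3.9 2.0 3.3
   vertex 4.6 3.9 1.6
  endloop
 endfacet
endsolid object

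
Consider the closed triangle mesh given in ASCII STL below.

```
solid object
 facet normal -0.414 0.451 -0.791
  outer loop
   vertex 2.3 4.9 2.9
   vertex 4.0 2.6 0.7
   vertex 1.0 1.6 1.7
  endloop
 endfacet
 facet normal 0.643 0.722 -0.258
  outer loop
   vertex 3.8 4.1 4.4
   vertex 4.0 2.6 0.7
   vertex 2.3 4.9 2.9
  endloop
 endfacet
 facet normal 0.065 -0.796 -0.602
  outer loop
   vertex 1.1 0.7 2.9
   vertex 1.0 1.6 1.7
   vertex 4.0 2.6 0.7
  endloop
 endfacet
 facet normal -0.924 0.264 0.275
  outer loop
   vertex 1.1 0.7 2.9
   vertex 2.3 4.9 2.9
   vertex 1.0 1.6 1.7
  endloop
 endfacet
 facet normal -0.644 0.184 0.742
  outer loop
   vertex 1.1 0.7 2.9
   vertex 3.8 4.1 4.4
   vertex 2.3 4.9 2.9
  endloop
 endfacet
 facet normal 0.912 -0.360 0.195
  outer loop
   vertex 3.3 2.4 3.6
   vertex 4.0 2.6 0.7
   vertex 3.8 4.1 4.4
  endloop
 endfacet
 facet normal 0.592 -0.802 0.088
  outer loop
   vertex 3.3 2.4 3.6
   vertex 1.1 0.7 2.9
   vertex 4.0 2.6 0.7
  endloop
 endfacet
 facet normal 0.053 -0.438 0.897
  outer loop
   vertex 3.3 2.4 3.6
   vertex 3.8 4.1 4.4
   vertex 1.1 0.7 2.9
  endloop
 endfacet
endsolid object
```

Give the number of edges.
12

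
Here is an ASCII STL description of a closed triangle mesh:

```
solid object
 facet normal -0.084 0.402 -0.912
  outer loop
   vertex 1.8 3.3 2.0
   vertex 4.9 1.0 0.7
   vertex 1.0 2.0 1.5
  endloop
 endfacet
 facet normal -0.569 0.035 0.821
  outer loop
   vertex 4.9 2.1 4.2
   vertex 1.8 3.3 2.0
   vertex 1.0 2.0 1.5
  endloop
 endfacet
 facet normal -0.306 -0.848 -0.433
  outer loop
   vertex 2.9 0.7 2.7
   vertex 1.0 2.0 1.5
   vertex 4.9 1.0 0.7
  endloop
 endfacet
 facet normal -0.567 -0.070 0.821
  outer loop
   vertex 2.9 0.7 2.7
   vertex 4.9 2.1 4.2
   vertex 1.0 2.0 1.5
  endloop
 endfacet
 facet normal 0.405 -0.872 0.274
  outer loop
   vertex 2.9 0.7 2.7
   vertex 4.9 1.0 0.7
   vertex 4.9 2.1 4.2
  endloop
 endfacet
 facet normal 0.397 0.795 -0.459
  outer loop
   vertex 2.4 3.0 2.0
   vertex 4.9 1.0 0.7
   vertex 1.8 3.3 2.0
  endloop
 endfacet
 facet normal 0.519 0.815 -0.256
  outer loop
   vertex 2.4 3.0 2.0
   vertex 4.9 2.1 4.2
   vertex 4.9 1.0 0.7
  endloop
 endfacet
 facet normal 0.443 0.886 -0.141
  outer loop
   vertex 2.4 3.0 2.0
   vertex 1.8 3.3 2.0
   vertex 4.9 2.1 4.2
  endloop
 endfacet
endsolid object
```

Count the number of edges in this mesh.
12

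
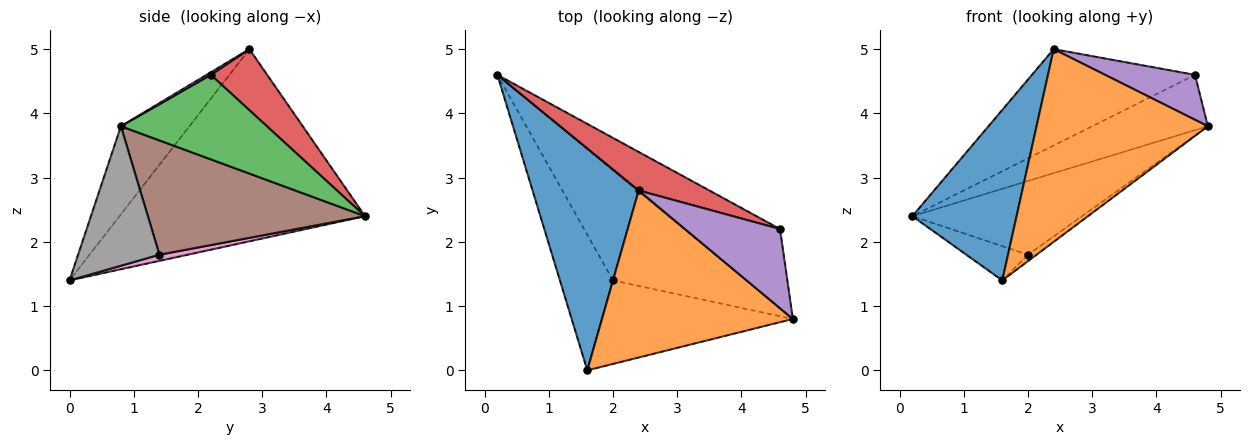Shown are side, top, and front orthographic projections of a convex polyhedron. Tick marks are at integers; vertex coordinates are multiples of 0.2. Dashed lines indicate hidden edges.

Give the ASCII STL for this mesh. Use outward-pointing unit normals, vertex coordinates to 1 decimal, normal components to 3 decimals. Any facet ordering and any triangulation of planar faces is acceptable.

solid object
 facet normal -0.821 -0.348 0.453
  outer loop
   vertex 2.4 2.8 5.0
   vertex 0.2 4.6 2.4
   vertex 1.6 0.0 1.4
  endloop
 endfacet
 facet normal -0.289 -0.723 0.627
  outer loop
   vertex 2.4 2.8 5.0
   vertex 1.6 0.0 1.4
   vertex 4.8 0.8 3.8
  endloop
 endfacet
 facet normal 0.585 0.464 -0.665
  outer loop
   vertex 4.6 2.2 4.6
   vertex 4.8 0.8 3.8
   vertex 0.2 4.6 2.4
  endloop
 endfacet
 facet normal 0.305 0.884 0.354
  outer loop
   vertex 4.6 2.2 4.6
   vertex 0.2 4.6 2.4
   vertex 2.4 2.8 5.0
  endloop
 endfacet
 facet normal 0.023 -0.493 0.869
  outer loop
   vertex 4.6 2.2 4.6
   vertex 2.4 2.8 5.0
   vertex 4.8 0.8 3.8
  endloop
 endfacet
 facet normal 0.580 0.453 -0.677
  outer loop
   vertex 2.0 1.4 1.8
   vertex 0.2 4.6 2.4
   vertex 4.8 0.8 3.8
  endloop
 endfacet
 facet normal 0.112 0.243 -0.963
  outer loop
   vertex 2.0 1.4 1.8
   vertex 1.6 0.0 1.4
   vertex 0.2 4.6 2.4
  endloop
 endfacet
 facet normal 0.589 0.062 -0.806
  outer loop
   vertex 2.0 1.4 1.8
   vertex 4.8 0.8 3.8
   vertex 1.6 0.0 1.4
  endloop
 endfacet
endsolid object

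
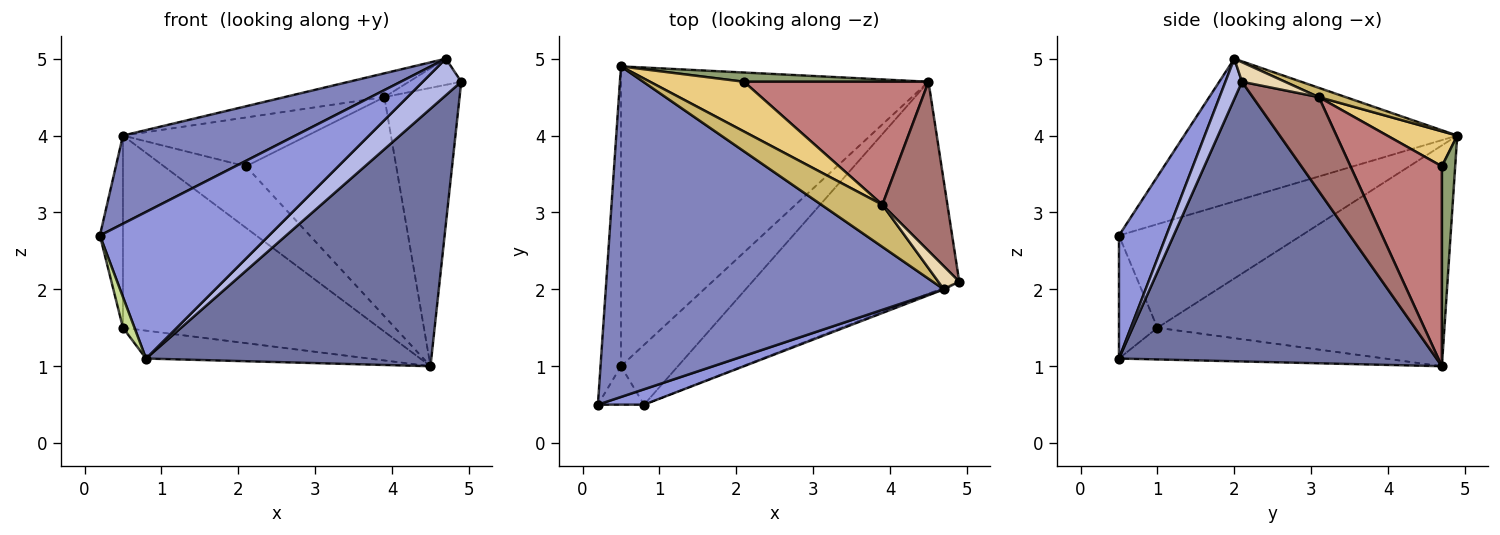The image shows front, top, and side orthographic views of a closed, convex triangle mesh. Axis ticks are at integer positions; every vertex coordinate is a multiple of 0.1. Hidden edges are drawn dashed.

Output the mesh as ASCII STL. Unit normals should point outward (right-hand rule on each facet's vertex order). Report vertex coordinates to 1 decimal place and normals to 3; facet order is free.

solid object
 facet normal 0.652 -0.586 -0.482
  outer loop
   vertex 0.8 0.5 1.1
   vertex 4.5 4.7 1.0
   vertex 4.9 2.1 4.7
  endloop
 endfacet
 facet normal -0.378 -0.239 0.895
  outer loop
   vertex 4.7 2.0 5.0
   vertex 0.5 4.9 4.0
   vertex 0.2 0.5 2.7
  endloop
 endfacet
 facet normal 0.268 -0.958 0.101
  outer loop
   vertex 4.7 2.0 5.0
   vertex 0.2 0.5 2.7
   vertex 0.8 0.5 1.1
  endloop
 endfacet
 facet normal 0.395 -0.918 -0.042
  outer loop
   vertex 4.7 2.0 5.0
   vertex 0.8 0.5 1.1
   vertex 4.9 2.1 4.7
  endloop
 endfacet
 facet normal 0.159 0.976 0.146
  outer loop
   vertex 2.1 4.7 3.6
   vertex 4.5 4.7 1.0
   vertex 0.5 4.9 4.0
  endloop
 endfacet
 facet normal -0.974 0.123 -0.192
  outer loop
   vertex 0.5 1.0 1.5
   vertex 0.2 0.5 2.7
   vertex 0.5 4.9 4.0
  endloop
 endfacet
 facet normal -0.901 -0.270 -0.338
  outer loop
   vertex 0.5 1.0 1.5
   vertex 0.8 0.5 1.1
   vertex 0.2 0.5 2.7
  endloop
 endfacet
 facet normal -0.517 0.462 -0.720
  outer loop
   vertex 0.5 1.0 1.5
   vertex 0.5 4.9 4.0
   vertex 4.5 4.7 1.0
  endloop
 endfacet
 facet normal -0.450 0.377 -0.809
  outer loop
   vertex 0.5 1.0 1.5
   vertex 4.5 4.7 1.0
   vertex 0.8 0.5 1.1
  endloop
 endfacet
 facet normal 0.131 0.488 0.863
  outer loop
   vertex 3.9 3.1 4.5
   vertex 0.5 4.9 4.0
   vertex 4.7 2.0 5.0
  endloop
 endfacet
 facet normal 0.257 0.677 0.690
  outer loop
   vertex 3.9 3.1 4.5
   vertex 2.1 4.7 3.6
   vertex 0.5 4.9 4.0
  endloop
 endfacet
 facet normal 0.525 0.638 0.563
  outer loop
   vertex 3.9 3.1 4.5
   vertex 4.7 2.0 5.0
   vertex 4.9 2.1 4.7
  endloop
 endfacet
 facet normal 0.600 0.683 0.415
  outer loop
   vertex 3.9 3.1 4.5
   vertex 4.9 2.1 4.7
   vertex 4.5 4.7 1.0
  endloop
 endfacet
 facet normal 0.469 0.770 0.432
  outer loop
   vertex 3.9 3.1 4.5
   vertex 4.5 4.7 1.0
   vertex 2.1 4.7 3.6
  endloop
 endfacet
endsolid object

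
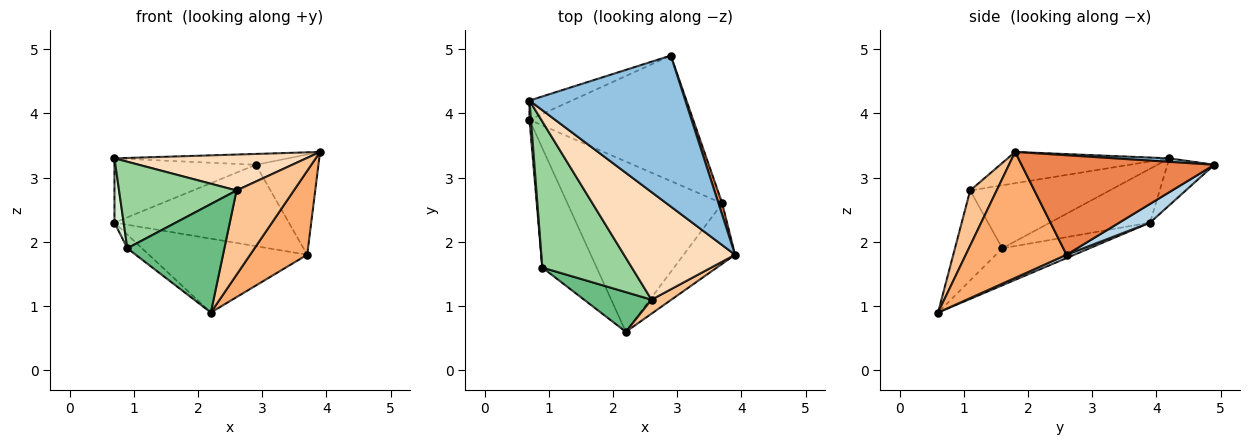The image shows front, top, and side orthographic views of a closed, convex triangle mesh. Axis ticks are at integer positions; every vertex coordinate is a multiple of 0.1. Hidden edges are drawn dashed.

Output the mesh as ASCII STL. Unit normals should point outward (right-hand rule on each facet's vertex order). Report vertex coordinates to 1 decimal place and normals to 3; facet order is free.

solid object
 facet normal -0.303 0.913 -0.274
  outer loop
   vertex 0.7 4.2 3.3
   vertex 2.9 4.9 3.2
   vertex 0.7 3.9 2.3
  endloop
 endfacet
 facet normal 0.023 0.072 0.997
  outer loop
   vertex 0.7 4.2 3.3
   vertex 3.9 1.8 3.4
   vertex 2.9 4.9 3.2
  endloop
 endfacet
 facet normal 0.095 0.542 -0.835
  outer loop
   vertex 3.7 2.6 1.8
   vertex 0.7 3.9 2.3
   vertex 2.9 4.9 3.2
  endloop
 endfacet
 facet normal 0.020 0.398 -0.917
  outer loop
   vertex 3.7 2.6 1.8
   vertex 2.2 0.6 0.9
   vertex 0.7 3.9 2.3
  endloop
 endfacet
 facet normal 0.950 0.309 0.036
  outer loop
   vertex 3.7 2.6 1.8
   vertex 2.9 4.9 3.2
   vertex 3.9 1.8 3.4
  endloop
 endfacet
 facet normal 0.820 -0.464 -0.335
  outer loop
   vertex 3.7 2.6 1.8
   vertex 3.9 1.8 3.4
   vertex 2.2 0.6 0.9
  endloop
 endfacet
 facet normal 0.415 -0.898 0.149
  outer loop
   vertex 2.6 1.1 2.8
   vertex 2.2 0.6 0.9
   vertex 3.9 1.8 3.4
  endloop
 endfacet
 facet normal -0.258 -0.306 0.916
  outer loop
   vertex 2.6 1.1 2.8
   vertex 3.9 1.8 3.4
   vertex 0.7 4.2 3.3
  endloop
 endfacet
 facet normal -0.416 -0.854 0.312
  outer loop
   vertex 0.9 1.6 1.9
   vertex 2.2 0.6 0.9
   vertex 2.6 1.1 2.8
  endloop
 endfacet
 facet normal -0.518 -0.436 0.736
  outer loop
   vertex 0.9 1.6 1.9
   vertex 2.6 1.1 2.8
   vertex 0.7 4.2 3.3
  endloop
 endfacet
 facet normal -0.560 0.094 -0.823
  outer loop
   vertex 0.9 1.6 1.9
   vertex 0.7 3.9 2.3
   vertex 2.2 0.6 0.9
  endloop
 endfacet
 facet normal -0.995 -0.091 0.027
  outer loop
   vertex 0.9 1.6 1.9
   vertex 0.7 4.2 3.3
   vertex 0.7 3.9 2.3
  endloop
 endfacet
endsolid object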